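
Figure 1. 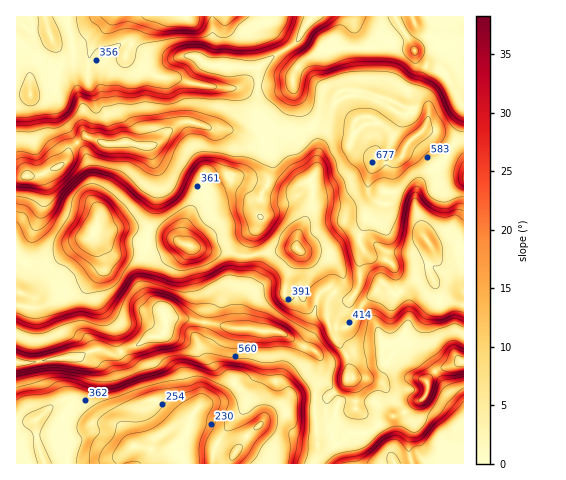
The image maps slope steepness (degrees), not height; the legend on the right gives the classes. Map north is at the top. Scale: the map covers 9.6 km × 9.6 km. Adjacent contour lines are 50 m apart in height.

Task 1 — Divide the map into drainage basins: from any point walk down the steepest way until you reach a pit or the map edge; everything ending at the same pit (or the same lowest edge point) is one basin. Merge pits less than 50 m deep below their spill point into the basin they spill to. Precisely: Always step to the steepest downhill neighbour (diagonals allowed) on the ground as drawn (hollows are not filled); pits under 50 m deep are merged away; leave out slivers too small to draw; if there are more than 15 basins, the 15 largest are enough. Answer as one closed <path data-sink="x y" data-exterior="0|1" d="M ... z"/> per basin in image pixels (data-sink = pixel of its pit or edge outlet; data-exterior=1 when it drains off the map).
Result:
<path data-sink="181 441" data-exterior="0" d="M186 318l-20 0 1 9-6 9-13 1-10 8-11 2-10 7-21-4-16 7-45 5-18 0-1 101 299 1 3-9 0-10-3-49 7-32-4-10-38-22-45-3z"/><path data-sink="94 232" data-exterior="0" d="M87 136l-17 12-4 12-5 5-23 11-22 2 1 184 18 0 45-5 16-7 21 4 10-7 11-2 10-8 13-1 6-9-4-14-17-19-5-10 1-25 6-16 1-15 9-42 0-12-8-27-23-5-19 2z"/><path data-sink="186 17" data-exterior="1" d="M313 16l-296 0-1 160 22 0 23-11 5-5 4-12 15-12 23 8 19-2 12 4 14 0 8-5 8-11 13-8 11 0 20 7 21 0 21-10 3-4 0-47 36-24z"/><path data-sink="427 241" data-exterior="0" d="M410 142l-8 15-9 9-4 36-7 2-10-5 1 4-14 34 5 15-4 6 0 25-4 10-6 7-7 0-13-11-8 2-5 8-9 33-7 7-6 2 20 10 8 9 5 1 27-9 23-2 7-5 19-3 12 11 11 14 2 4-1 8 12-11 24-6 0-186-23-4z"/><path data-sink="414 50" data-exterior="0" d="M463 16l-149 0-10 11-10 17-36 24 0 47-3 4-25 11 6 0 12-6 7 0 11 6 34 2 15-8 15-2 23 1 3-4-10-11-7-14 2-3 8-1 39 9 18 9 20 1 3 7-6 14 9 2 31 25z"/><path data-sink="298 249" data-exterior="0" d="M354 122l-39 2-15 8-39-3 7 11 5 22-5 23-7 10 0 22-15 32 1 30-8 20 0 26 2 4 1-1 0-27 4-6 14-7 9-1 28 5-2 21-11 17-3 3 14 7 6-1 7-7 9-33 5-8 8-2 13 11 7 0 6-7 4-10 0-25 4-6-5-15 14-34-5-10 0-14 6-15 0-7-10-18-10-8z"/><path data-sink="189 245" data-exterior="0" d="M193 122l-11 0-4 2-10 8-7 9-12 5 9 28 0 12-9 42-1 15-6 16-1 25 5 10 15 15 4 9 21 0 53 11 0-30 8-20-1-30 15-32-3-3-10-22-7-8-14-8 0-9 5-17-8-14-6-6z"/><path data-sink="395 463" data-exterior="1" d="M462 361l-27 10-8 11 1 8-2 6-20 16-17 5-21 15-19 2-14 10-16 1-3 18 147 1 1-101z"/>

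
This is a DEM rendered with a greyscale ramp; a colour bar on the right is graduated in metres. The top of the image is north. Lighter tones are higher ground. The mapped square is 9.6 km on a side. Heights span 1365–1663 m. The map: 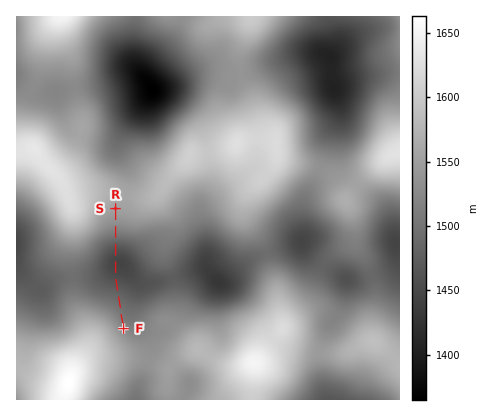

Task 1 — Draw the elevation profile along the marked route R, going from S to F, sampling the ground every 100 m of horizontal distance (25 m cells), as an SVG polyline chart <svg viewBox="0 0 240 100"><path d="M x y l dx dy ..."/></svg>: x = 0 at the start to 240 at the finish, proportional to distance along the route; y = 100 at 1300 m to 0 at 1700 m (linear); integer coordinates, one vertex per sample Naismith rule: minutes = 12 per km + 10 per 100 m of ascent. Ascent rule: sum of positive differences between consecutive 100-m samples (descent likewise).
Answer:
<svg viewBox="0 0 240 100"><path d="M0 36l8 2 8 1 8 2 8 2 8 2 8 2 8 3 8 3 8 3 8 3 8 2 8 1 7 1 8 1 8-1 8-1 8-1 8-1 8-2 8-1 8-2 8-1 8-2 8-1 8-1 8-1 8-1 8-1 8-1 8-2 1 0"/></svg>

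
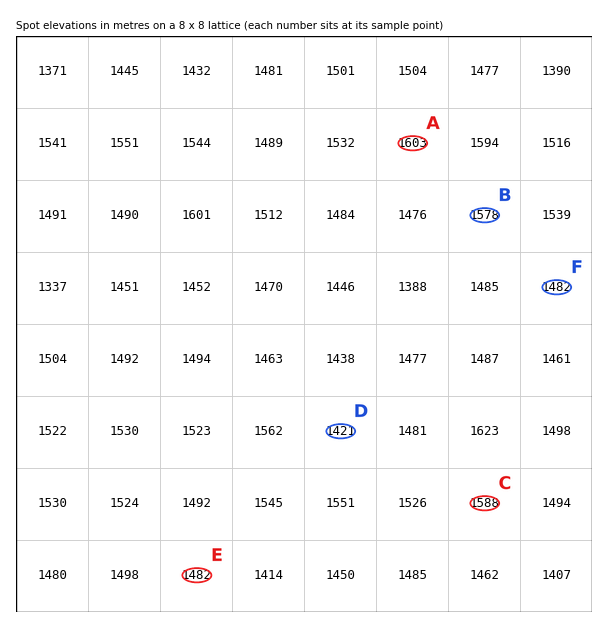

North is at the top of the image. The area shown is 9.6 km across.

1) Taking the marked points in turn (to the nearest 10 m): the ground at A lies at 1600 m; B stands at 1580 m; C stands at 1590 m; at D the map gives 1420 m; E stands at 1480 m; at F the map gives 1480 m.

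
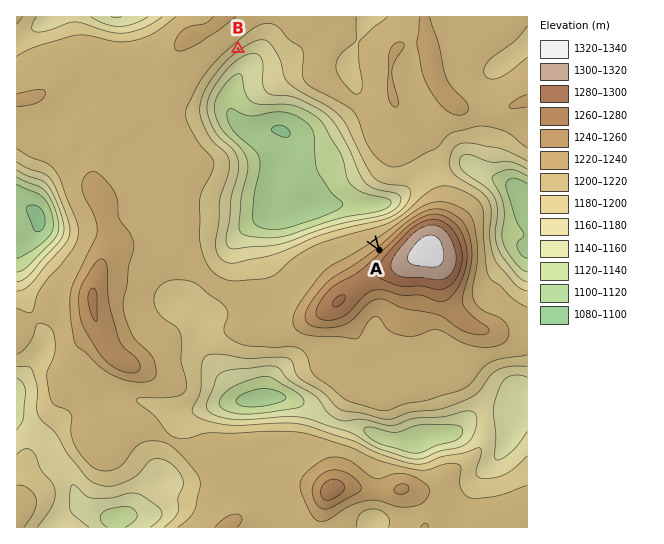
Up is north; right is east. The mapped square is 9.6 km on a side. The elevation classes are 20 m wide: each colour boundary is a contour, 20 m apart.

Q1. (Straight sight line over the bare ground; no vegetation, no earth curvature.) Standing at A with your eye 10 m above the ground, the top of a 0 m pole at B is visible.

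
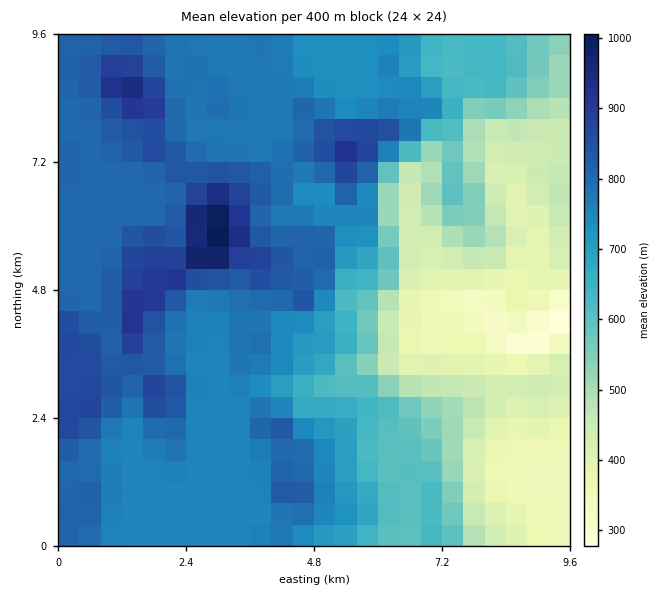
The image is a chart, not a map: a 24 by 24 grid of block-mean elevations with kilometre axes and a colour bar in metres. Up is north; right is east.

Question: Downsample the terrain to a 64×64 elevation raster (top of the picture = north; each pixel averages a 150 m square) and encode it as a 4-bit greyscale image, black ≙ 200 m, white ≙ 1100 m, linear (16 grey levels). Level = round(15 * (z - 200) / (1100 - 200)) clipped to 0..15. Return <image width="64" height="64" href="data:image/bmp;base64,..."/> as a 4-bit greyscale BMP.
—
<image width="64" height="64" href="data:image/bmp;base64,Qk12CAAAAAAAAHYAAAAoAAAAQAAAAEAAAAABAAQAAAAAAAAIAAATCwAAEwsAABAAAAAAAAAAAAAAABEREQAiIiIAMzMzAERERABVVVUAZmZmAHd3dwCIiIgAmZmZAKqqqgC7u7sAzMzMAN3d3QDu7u4A////AKqqqZmZmZmZmZmZmZqqqZiIiIh3d3d3eHdlVERDMzMyqqqpmZmZmZmZmZmZmZqqmZiIiId3d3d4d2VEREMzMzKqqqqZmZmZmZmZmZmZmaqZmZmYh3d3d3d2ZUREMzMzIqqqqpmZmZmZmZmZmZmZqqmZmZiId3d3d3ZVREMzMzMiqqqqmZmZmZmZmZmZmZqqqpmZmIh3d3d3dlRDMzMzMiKqqqqZmZmZmZmZmZmZmquqqZmYiHd3d3d2VEMzMzMiIqqqqqmZmZmZmZmZmZmau7qpmYiId3d3d3ZUQzMzMiIiqqqqqZmZmZmZmZmZmaq7uqmZiId3d3d3ZlQzMzMyIiKqqqqZmZmZmZmZmZmZqruqmZmIh3d3d3dlVDMzMyIiIqqqqpmZmZmZmZmZmZmqqqqZmIh3d3d3d2VEMzMzMyIiqqqqmZmZmqmZmZmZmZqqqpmZh3d3d3d2ZUQzMzMzMiKqqqmZmZmqqpmZmZmZqqqqmZmHd3d3d3ZlRDMzMzMzIruqqpmZmaqqmZmZmZqqqqqZmYh3d3d3ZmVUMzMzMzMzu7qqmZmZqqqZmZmZmqu6qZmZiHd3d3ZmVVRDMzMzMzO7u6qpmZqqqpmZmZmqu7qZmZmId3d3dmZVVEQzMzMzM7u7uqmZqruqmZmZmaq7qZiImIh3d3dmZlVVRDMzMzMzu7u7qpmqu7qZmZmZqqqZiIiIiHd3d2ZlVVVEQzM0QzO7u7u6qqu7upmZmZmaqZiIiIiHd3d2ZlVVVURENERERLu7u7qqu8y6mZmZmZmZiHd3d3d3d2ZlVVVVREREREREu7u7uqq7zLqZmZmZmZiId3d3d3dmVVVVVVRERERERES7u7u6qru7upmZmZqZmIiHd3d3dmVURERERERERERERLu7u7qqu7uqmZmZqpmZmYiHdmZmVEREREREQzM0REREu7u7uqu7qqqZmZmqqZmZiIh3ZmVUQzMzMzMzMzMzNES7u7uqq7uqqZmZmaqqqZmJmId2ZVQzMzMzMzMzIiIzNLu7u6q7u6qpmZmZqqqpmYmYiHdmVEMzMzMzMyIiEiIzu7u6qry7qqqZmZmqqqmZiJiIh3ZUMzMzMzMyIiEREiK7u7qrzLuqqpmZmaqqmZmIiIiHdlQzMiMzMzIiIiERIru7qqvMy6qqmZmaqqqZmZmIiHdmVDMzIjMzIiIiIhERu7qqq8zLuqqZmZqqqpmZmZiId2VUMzMyMzIiIiMiIRGqqqqrzMy7qpmZqqqqmaqqmId3ZlQzMzIiIiIiMzIiEaqqqqvMzMu6qZmqqqqqq7uph3d2VEMzMiIiIiIzMyIiqqqqq8zMzLqqqqqqqqqru6mHd3dlQzMzMyIiIjMzMyKqqqqrvMzMy6qqqqqru6q7upd3d3ZEMzMzMzMzMzMzM6qqqqu8zMzMu7u7qru7qqu6mHd4dlQzMzMzMzMzMzMzqqqqq7zLzMzMzMu7u7uqqqqod4iHVDNEREREQzMzMzSqqqqru8u7zM3dzLu7u6qqqqmIiIdUREREREREMzMzRKqqqqq7zLu8ze7cy7u7qqqqqYiIhlREREREVVRDMzNEqqqqqru8u7vN7t3Mu7uqqqqpiJiGVERERFVVVEMzM0Sqqqqqq7u7q83e3cy7qqqqqqmZmXZURERFVVVUQzMzRKqqqqqqu6qrzd3d3LqqqqqqqZmYdURERFVmVVRDMzREqqqqqqqqqqvN3d3LuqqqqqqZmqh1RERFVmZlVEMzNESqqqqqqqqqq83d3cuqqqqpmZmqqGVERFVmZmVEMzNERKqqqqqqqqqrzd3cy6qqqZmZmaqoZUREVmd2ZUQzM0RFqqqqqqqqqqq8zdy7uqqpmZmaqphlRERWZ3ZlRDM0RFWqqqqqqqqqqqvMzLu7qqqZmaq6mGVERFZ3dlVDMzREVaqqqqqqqqqqq7vLu7u6qpmaq7uodUREVmd2VEMzREREqqqqqqqqqru7u7u7uqqqmaq7u6l2VERVZ3ZUQzRERESqqqqqqqq7u7uqqqqqqqqqqrvMuodlREVnZURERERERKqqqqqqu7u7qqqqqqqqqqq7vMy6mHZVVWdlREREREREqqqqqru7u7qqqqqqqqqqq7vMzLuqmHZVZmVERERERESqqqqqu7u7qqqqqqqqqqqqu8zMu7qph2ZnZURERERERKqqqqu7u7uqqqqqqqqqqqq7vMy7u7qYdndlREREREREqqqqu7u7u6qqqqqqqqqqqqu7u7u7uph3d3VERVVERESqqqq7u7u7qqqqqqqqqqqqqqqqqqqqmYiIdVVVVVVURKqqqrvMzMuqqqqqqqqqqqqqmZmZqqmZmZdmZmZlVVVVqqqrvMzMy6qqqqqqqqqqqqmZmZmZmZqph3Znd2ZVVVWqqqvM3cy6qqqqqqqqqqqqmZmZmZmZmZiHd3d3dmZlVaqqu83czLqqqqqqqqqqqpmZmZmZmZmZiHd3d3d3ZmZVqqq8zMzLqqqqqqqqqqqpmZmZmZmZmZiHd3d3d3d2ZlWqqrvMzLuqqqqqqqqqqqmZmZmZmZqZiHd3d3d3d3ZmVaqqu7u7u6qqqqqqqqqqmZmZmZmZmZmHd3d3d3d3dmZVqqqru7u6qqqqqqqqqqqZmZmZmZmZmYh3d3d3d3d2ZlWqqqqru6qqqqqqqqqqqpmZmZmZmZmZiHd3d3d3d3ZmZaqqqqq7qqqqqqqqqqqqmZmZmZmZmZmIh3d3d3d3dmZm"/>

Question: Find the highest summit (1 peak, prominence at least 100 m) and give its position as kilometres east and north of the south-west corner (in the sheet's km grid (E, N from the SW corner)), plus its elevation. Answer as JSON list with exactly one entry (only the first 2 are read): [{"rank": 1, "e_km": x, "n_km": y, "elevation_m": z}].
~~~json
[{"rank": 1, "e_km": 2.81, "n_km": 5.51, "elevation_m": 1037}]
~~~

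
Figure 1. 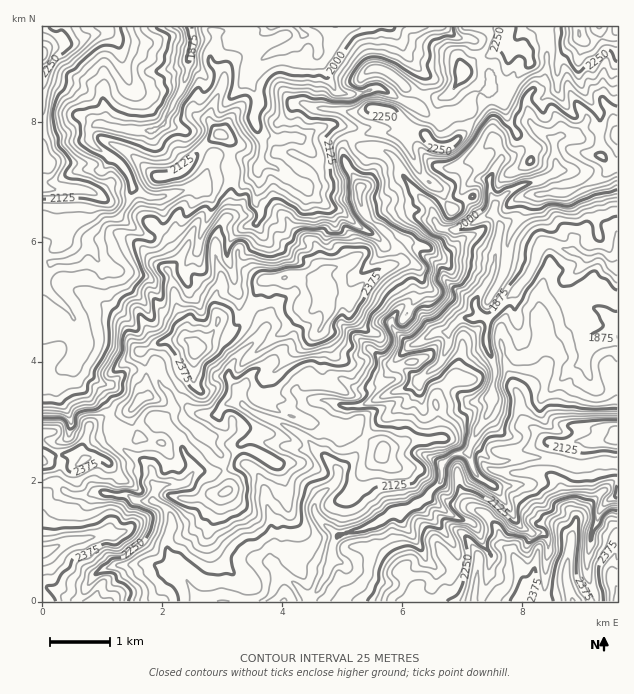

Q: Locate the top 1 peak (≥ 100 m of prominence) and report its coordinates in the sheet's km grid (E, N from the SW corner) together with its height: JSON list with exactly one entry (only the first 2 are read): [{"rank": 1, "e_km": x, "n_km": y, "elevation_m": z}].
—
[{"rank": 1, "e_km": 2.56, "n_km": 4.21, "elevation_m": 2474}]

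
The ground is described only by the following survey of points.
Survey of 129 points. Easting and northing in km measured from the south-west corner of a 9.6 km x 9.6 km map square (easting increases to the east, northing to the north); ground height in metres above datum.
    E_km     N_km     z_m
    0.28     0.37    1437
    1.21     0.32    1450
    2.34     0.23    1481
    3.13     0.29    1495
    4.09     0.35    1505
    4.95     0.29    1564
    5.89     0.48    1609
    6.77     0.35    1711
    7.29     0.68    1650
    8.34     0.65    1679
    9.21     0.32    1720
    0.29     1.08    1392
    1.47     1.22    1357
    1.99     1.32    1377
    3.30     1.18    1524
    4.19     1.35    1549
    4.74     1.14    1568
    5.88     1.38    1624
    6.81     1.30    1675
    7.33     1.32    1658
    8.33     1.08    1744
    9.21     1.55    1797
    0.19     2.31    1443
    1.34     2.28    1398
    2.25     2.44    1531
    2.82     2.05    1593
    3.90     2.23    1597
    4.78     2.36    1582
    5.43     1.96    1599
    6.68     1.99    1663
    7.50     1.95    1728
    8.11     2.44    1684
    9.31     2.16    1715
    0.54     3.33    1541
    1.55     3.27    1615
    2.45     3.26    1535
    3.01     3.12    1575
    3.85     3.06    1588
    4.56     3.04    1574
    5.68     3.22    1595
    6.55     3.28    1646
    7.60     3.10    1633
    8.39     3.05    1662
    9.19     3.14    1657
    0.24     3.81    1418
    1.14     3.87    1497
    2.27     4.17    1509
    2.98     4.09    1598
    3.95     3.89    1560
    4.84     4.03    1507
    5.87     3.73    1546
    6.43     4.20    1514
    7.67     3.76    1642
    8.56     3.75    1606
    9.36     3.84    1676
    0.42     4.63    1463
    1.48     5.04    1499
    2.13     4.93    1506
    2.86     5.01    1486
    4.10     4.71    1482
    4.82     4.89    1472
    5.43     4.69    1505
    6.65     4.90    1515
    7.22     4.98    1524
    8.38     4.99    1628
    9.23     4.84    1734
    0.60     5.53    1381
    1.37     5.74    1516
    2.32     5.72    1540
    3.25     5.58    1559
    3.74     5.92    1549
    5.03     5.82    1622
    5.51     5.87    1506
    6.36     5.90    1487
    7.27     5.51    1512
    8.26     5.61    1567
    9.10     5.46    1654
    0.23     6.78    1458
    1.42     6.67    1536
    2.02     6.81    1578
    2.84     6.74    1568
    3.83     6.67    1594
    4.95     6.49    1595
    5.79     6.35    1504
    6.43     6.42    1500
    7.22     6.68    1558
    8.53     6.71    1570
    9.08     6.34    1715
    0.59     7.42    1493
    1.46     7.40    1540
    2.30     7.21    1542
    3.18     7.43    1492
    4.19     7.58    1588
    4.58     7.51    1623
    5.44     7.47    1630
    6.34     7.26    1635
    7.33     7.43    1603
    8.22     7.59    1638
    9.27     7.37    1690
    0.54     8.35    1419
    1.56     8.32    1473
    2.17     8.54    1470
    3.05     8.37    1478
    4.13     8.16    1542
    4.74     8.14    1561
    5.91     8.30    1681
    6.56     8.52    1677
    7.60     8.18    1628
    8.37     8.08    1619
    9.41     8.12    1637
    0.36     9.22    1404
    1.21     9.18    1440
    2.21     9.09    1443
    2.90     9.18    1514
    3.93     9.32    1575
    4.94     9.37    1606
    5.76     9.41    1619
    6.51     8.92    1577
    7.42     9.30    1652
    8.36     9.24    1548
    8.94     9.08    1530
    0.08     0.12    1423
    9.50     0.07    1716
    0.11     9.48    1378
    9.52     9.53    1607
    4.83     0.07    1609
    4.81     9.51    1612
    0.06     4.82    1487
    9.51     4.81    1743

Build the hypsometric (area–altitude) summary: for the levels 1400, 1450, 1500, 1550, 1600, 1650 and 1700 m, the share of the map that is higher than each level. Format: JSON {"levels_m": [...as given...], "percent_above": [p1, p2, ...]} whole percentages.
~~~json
{"levels_m": [1400, 1450, 1500, 1550, 1600, 1650, 1700], "percent_above": [97, 89, 75, 53, 32, 18, 7]}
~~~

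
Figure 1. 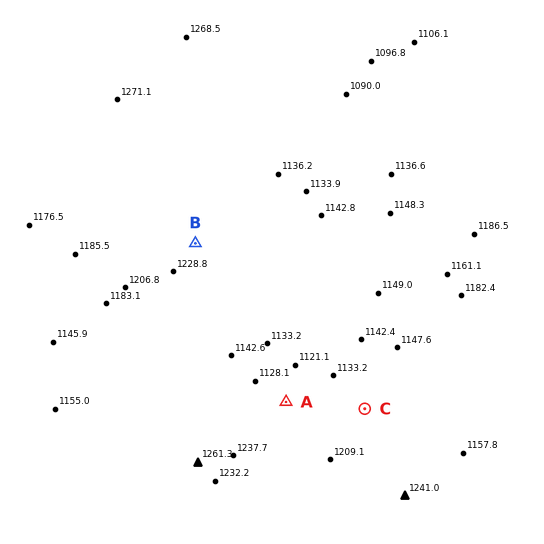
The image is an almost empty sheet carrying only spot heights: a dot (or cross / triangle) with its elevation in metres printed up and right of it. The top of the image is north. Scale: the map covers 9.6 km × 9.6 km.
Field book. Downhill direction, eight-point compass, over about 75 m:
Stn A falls N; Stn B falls E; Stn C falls N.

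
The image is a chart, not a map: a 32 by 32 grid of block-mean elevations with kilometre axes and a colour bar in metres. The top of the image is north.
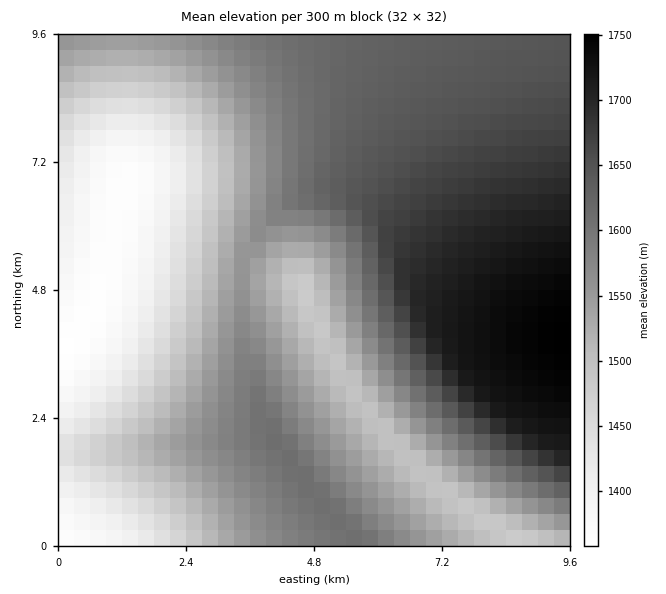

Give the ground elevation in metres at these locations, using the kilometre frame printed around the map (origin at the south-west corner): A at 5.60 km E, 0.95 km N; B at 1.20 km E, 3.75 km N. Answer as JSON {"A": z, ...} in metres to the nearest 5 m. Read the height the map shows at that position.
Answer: {"A": 1575, "B": 1395}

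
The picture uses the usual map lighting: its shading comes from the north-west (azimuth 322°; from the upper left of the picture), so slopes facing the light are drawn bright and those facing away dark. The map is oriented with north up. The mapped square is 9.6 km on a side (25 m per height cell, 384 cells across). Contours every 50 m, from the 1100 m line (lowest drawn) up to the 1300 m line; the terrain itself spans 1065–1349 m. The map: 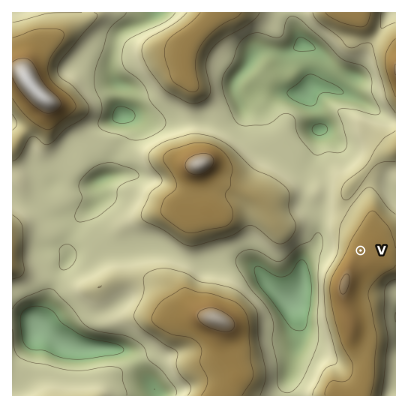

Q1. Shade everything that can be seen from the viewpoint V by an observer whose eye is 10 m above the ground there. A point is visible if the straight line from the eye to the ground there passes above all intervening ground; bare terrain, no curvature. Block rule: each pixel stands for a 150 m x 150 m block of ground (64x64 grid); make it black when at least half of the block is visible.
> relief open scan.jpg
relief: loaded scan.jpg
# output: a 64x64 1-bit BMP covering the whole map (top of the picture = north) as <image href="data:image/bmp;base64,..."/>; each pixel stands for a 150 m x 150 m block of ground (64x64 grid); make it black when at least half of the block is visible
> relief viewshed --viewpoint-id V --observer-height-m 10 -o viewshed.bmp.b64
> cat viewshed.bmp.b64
<image width="64" height="64" href="data:image/bmp;base64,Qk0+AgAAAAAAAD4AAAAoAAAAQAAAAEAAAAABAAEAAAAAAAACAAATCwAAEwsAAAIAAAAAAAAA////AAAAAAAAAAAAAAAAIAAAAAAAAAAgAAAAAAAAADAAAAAAAAAAEAAAAAAAAAAQAAAAAAAAABAAAAAAGAAAEAAAAAAMAAAQAAAAAAIAABAAAAAABgAAAAAAAAAHAAAAAAAAAA8AAEAAAAAAHwAAwAAAAAB/AADAAAAAAP+AAAAAAAAD/wAAAAAAAAf/AAAAAAAAB/8AAADAAAAP/wAAAPAAwD//AACA/ADgf/8AAcD/AP///wAA4P8P////AAD4/w////8cAPz/D/wH/w4Afv+OAAf+DwB8/gAAB/wPgHzgAAAH/B+APMAAAAf+H8A4AAAAD/4/4BgAAAAf/j/wAAAAAB////4AAAAAD////wAAAAAH////gAAAAAf////AAAAAB/8//MAAAAAH/x/8YAAAAAP/H/wgAAAAAf8/+BAAAAAA///4GAAAAAB//+AfAAAAAB//wD8AAAAAD/+AfAAAAAAf/4D8BAAAAD4fgfAGAAAAfAfD4AQAAAH8A/+ABAAAB/gAHgEEAAAP+AAIAwAAAD/4AAAHAAAAf/sAAAcAAAA/+8PADwAAAB/5/+APAAAAB/j/8A8AAAAP/H/8HwAAAA/+P//+AAAAD/4cH/wAAAAH/zwf/AAGAAf//j/4AfwAA/////gB/AAD////+AB8AAH////4ABgAAH////gAAAAAP///+A=="/>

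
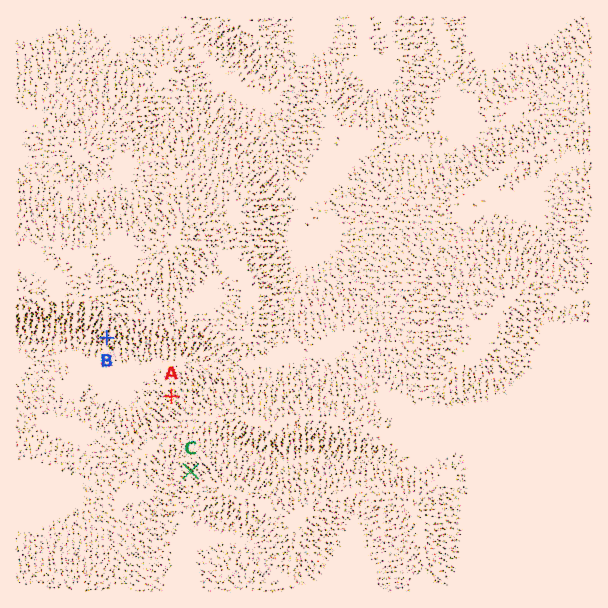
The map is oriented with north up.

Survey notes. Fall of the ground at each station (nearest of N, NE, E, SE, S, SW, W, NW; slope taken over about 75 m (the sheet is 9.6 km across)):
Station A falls NW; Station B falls S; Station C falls NW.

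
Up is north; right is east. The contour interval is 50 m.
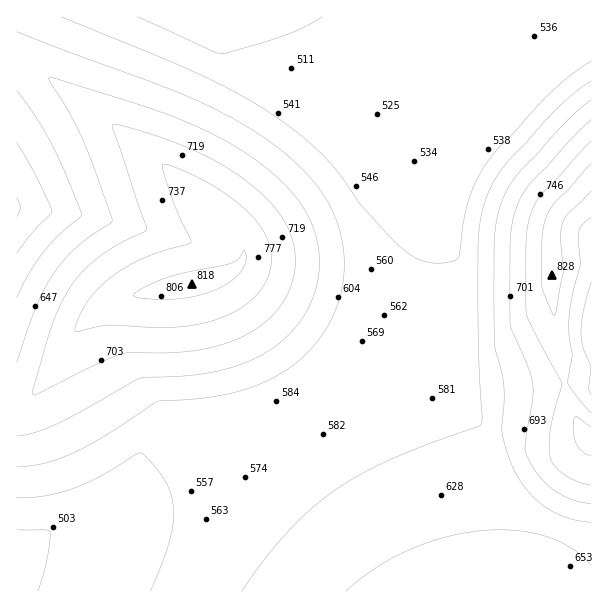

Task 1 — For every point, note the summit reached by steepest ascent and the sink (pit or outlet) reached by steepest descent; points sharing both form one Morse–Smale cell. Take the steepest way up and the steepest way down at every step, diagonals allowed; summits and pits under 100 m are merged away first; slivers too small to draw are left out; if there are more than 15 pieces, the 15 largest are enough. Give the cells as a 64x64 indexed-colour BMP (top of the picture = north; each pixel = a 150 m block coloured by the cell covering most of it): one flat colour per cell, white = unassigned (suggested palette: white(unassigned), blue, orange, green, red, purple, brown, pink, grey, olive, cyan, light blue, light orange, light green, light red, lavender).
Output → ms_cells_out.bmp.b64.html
<image width="64" height="64" href="data:image/bmp;base64,Qk12CAAAAAAAAHYAAAAoAAAAQAAAAEAAAAABAAQAAAAAAAAIAAATCwAAEwsAABAAAAAAAAAA////ALR3HwAOf/8ALKAsACgn1gC9Z5QAS1aMAMJ34wB/f38AIr28AM++FwDox64AeLv/AIrfmACWmP8A1bDFABERERERERERERERERERERERERERERERERERERERERERERERERERERERERERERERERERERERERERERERERERERERERERERERERERERERERERERERERERERERERERERERERERERERERERERERERERERERERERERERERERERERERERERERERERERERERERERERERERERERERERERERERERERERERERERERERERERERERERERERERERERERERERERERESIiERERERERERERERERERERERERERERERERERERERERIiIiEREREREREREREREREREREREREREREREREREREREiIiIhERERERERERERERERERERERERERERERERERERESIiIiIiIhERERERERERERERERERERERERERERERERERIiIiIiIiIiEREREREREREREREREREREREREREREREREiIiIiIiIiIiIRERERERERERERERERERERERERERERESIiIiIiIiIiIiIhERERERERERERERERERERERERERERIiIiIiIiIiIiIiIhEREREREREREREREREREREREREREiIiIiIiIiIiIiIiIhERERERERERERERERERERERERESIiIiIiIiIiIiIiIiIhERERERERERERERERERERERERIiIiIiIiIiIiIiIiIiIREREREREREREREREREREREREiIiIiIiIiIiIiIiIiIiIRERERERERERERERERERERESIiIiIiIiIiIiIiIiIiIiERERERERERERERERERERERIiIiIiIiIiIiIiIiIiIiIiEREREREREREREREREREREiIiIiIiIiIiIiIiIiIiIiIhERERERERERERERERERETMiIiIiIiIiIiIiIiIiIiIiIRERERERERERERERERERMyIiIiIiIiIiIiIiIiIiIiIiEREREREREREREREREREzMiIiIiIiIiIiIiIiIiIiIiIhERERERERERERERERETMzIiIiIiIiIiIiIiIiIiIiIiIRERERERERERERERERMzMiIiIiIiIiIiIiIiIiIiIiIiEREREREREREREREREzMzIiIiIiIiIiIiIiIiIiIiIiIhERERERERERERERETMzMyIiIiIiIiIiIiIiIiIiIiIiIRERERERERERERERMzMzIiIiIiIiIiIiIiIiIiIiIiIhEREREREREREREREzMzMyIiIiIiIiIiIiIiIiIiIiIiIRERERERERERERETMzMzMiIiIiIiIiIiIiIiIiIiIiIiERERERERERERERMzMzMzIiIiIiIiIiIiIiIiIiIiIiIREREREREREREREzMzMzMzMiIiIiIiIiIiIiIiIiIiIiERERERERERERETMzMzMzMzMzIiIiIiIiIiIiIiIiIiIRERERERERERERMzMzMzMzMzMzMzIiIiIiIiIiIiIiIiEREREREREREREzMzMzMzMzMzMzMzMiIiIiIiIiIiIiIRERERERERERETMzMzMzMzMzMzMzMzIiIiIiIiIiIiIhERERERERERERMzMzMzMzMzMzMzMzMiIiIiIiIiIiIiIREREREREREREzMzMzMzMzMzMzMzMyIiIiIiIiIiIiIhERERERERERETMzMzMzMzMzMzMzMzIiIiIiIiIiIiIiERERERERERERMzMzMzMzMzMzMzMzIiIiIiIiIiIiIiIREREREREREREzMzMzMzMzMzMzMzIiIiIiIiIiIiIiIhERERERERERETMzMzMzMzMzMzMzIiIiIiIiIiIiIiIiERERERERERERMzMzMzMzMzMzMzIiIiIiIiIiIiIiIiIREREREREREREzMzMzMzMzMzMzIiIiIiIiIiIiIiIiIhERERERERERETMzMzMzMzMzMzIiIiIiIiIiIiIiIiIiERERERERERERMzMzMzMzMzMyIiIiIiIiIiIiIiIiIiIREREREREREREzMzMzMzMzMyIiIiIiIiIiIiIiIiIiIhERERERERERETMzMzMzMzMyIiIiIiIiIiIiIiIiIiIiERERERERERERMzMzMzMzMyIiIiIiIiIiIiIiIiIiIiEREREREREREREzMzMzMzMiIiIiIiIiIiIiIiIiIiIiIRERERERERERETMzMzMzMiIiIiIiIiIiIiIiIiIiIiIhERERERERERERMzMzMzMiIiIiIiIiIiIiIiIiIiIiIhEREREREREREREzMzMzMiIiIiIiIiIiIiIiIiIiIiIiERERERERERERETMzMzIiIiIiIiIiIiIiIiIiIiIiIiERERERERERERERMzMzIiIiIiIiIiIiIiIiIiIiIiIiIREREREREREREREzMyIiIiIiIiIiIiIiIiIiIiIiIiIRERERERERERERETMyIiIiIiIiIiIiIiIiIiIiIiIiIhERERERERERERERMyIiIiIiIiIiIiIiIiIiIiIiIiIhEREREREREREREREiIiIiIiIiIiIiIiIiIiIiIiIiIiERERERERERERERESIiIiIiIiIiIiIiIiIiIiIiIiIiERERERERERERERERIiIiIiIiIiIiIiIiIiIiIiIiIiEREREREREREREREREiIiIiIiIiIiIiIiIiIiIiIiIiIRERERERERERERERESIiIiIiIiIiIiIiIiIiIiIiIiIRERERERERERERERER"/>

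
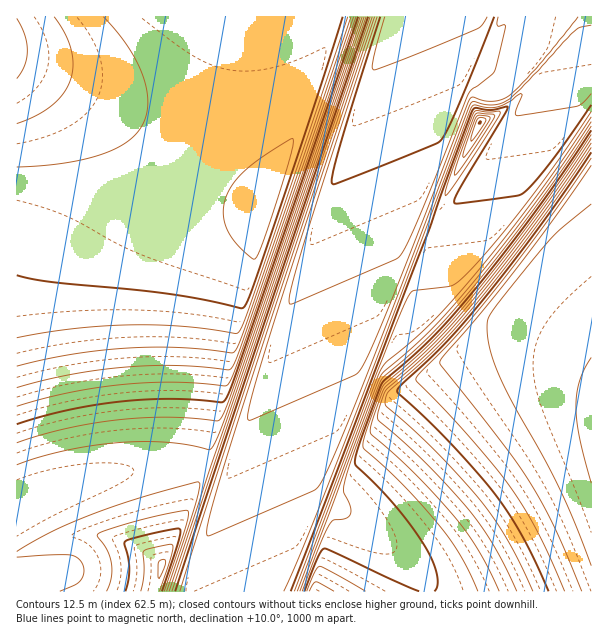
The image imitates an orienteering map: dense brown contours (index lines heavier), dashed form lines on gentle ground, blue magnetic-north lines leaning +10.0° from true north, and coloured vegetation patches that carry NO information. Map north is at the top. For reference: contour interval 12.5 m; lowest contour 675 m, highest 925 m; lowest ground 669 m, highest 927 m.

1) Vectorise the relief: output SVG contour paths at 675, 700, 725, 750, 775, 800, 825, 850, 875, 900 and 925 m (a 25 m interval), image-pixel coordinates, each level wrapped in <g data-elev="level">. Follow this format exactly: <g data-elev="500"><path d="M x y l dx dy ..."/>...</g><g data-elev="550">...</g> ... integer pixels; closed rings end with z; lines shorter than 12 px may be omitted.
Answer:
<g data-elev="675"><path d="M487 17l-5 8-5 4-67 28-36 13-2-4 2-9 11-40"/></g><g data-elev="700"><path d="M498 17l0 9 6-2 2 2-11 45-4 5-20 14-3 4-48 120-19 41-8 5-103 44-1-5 2-11 14-48 72-223"/></g><g data-elev="725"><path d="M591 25l-12 3-7 5-33 37-30 29-14 6-10-1-11-3-4 3-113 295-25 62-14 26-7 5-104 44 0-9 5-19 27-89 133-402"/></g><g data-elev="750"><path d="M175 591l193-574"/><path d="M591 105l-40 57-27 31-8 3-60 8-2-3 4-9 47-78 3-7-16 3-16-2-3 2-44 121-138 360"/></g><g data-elev="775"><path d="M169 591l195-574"/><path d="M454 174l1 1 1-1 3-3 17-25 18-27 1-3-1-2-15-1-4 1-16 43z"/><path d="M591 117l-54 78-60 77-45 50-49 44-7 14-79 211"/></g><g data-elev="800"><path d="M164 591l22-66 2-10 0-4-47 9-33 9-10 5 0 3 9 14 4 12 0 15-4 13"/><path d="M17 443l46-14 51-9 45-3 29 1 28 3 5-2 12-30 127-372"/><path d="M471 141l13-16 2-6-6-2-3 2-6 17z"/><path d="M591 126l-55 81-63 81-42 47-50 45-36 99-1 13 6 14 1 7-2 3-4 3-12 1-4 6-9 19-18 46"/></g><g data-elev="825"><path d="M159 591l12-36 2-9-2-2-27 7 0 24-3 16"/><path d="M366 591l-46-25-5 5-8 20"/><path d="M17 406l51-13 52-8 47-3 28 1 30 3 3-2 11-25 117-342"/><path d="M591 134l-55 81-63 81-42 46-47 42-10 26-11 31 1 8 42 39 40 46 18 27 14 30"/></g><g data-elev="850"><path d="M17 366l52-11 56-7 51-1 55 6 3-1 5-8 7-20 105-307"/><path d="M591 143l-55 79-63 81-39 44-48 43-8 24 0 6 48 43 47 52 23 34 21 42"/></g><g data-elev="875"><path d="M17 275l36 7 117 12 73 14 6-11 11-29 83-251"/><path d="M591 152l-52 75-55 72-37 42-45 43-5 6 1 3 28 26 27 27 43 49 27 42 26 54"/></g><g data-elev="900"><path d="M591 165l-67 93-41 53-39 45-4 7 67 87 23 33 26 47 26 61"/><path d="M17 124l19-8 16-11 11-12 8-13 2-15-2-15-6-17-11-16"/></g><g data-elev="925"><path d="M591 357l-7 12-5 12-3 26 3 30 12 46"/></g>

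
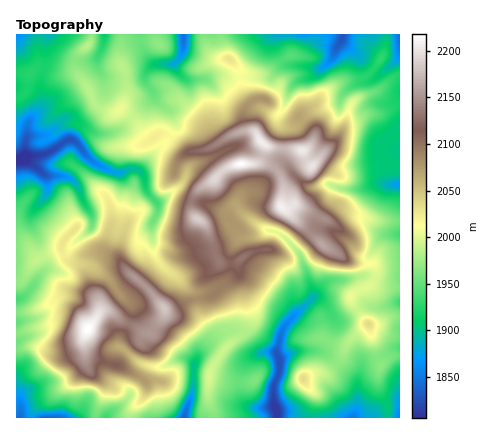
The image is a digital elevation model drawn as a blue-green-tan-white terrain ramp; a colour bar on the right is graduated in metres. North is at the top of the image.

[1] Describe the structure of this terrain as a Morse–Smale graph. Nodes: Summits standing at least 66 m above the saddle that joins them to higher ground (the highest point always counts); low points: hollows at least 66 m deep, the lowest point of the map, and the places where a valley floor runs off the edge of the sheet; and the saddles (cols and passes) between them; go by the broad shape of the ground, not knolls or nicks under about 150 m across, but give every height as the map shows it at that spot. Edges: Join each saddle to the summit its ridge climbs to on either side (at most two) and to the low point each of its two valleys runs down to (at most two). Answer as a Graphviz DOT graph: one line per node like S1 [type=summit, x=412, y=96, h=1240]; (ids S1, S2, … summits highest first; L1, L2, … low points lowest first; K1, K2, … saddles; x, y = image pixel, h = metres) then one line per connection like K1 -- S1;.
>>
graph terrain {
  S1 [type=summit, x=88, y=328, h=2218];
  S2 [type=summit, x=240, y=164, h=2217];
  L1 [type=low, x=22, y=158, h=1806];
  L2 [type=low, x=276, y=410, h=1811];
  L3 [type=low, x=342, y=38, h=1827];
  L4 [type=low, x=184, y=418, h=1835];
  L5 [type=low, x=46, y=418, h=1838];
  L6 [type=low, x=184, y=36, h=1843];
  K1 [type=saddle, x=276, y=168, h=2163];
  K2 [type=saddle, x=196, y=298, h=2083];
  K3 [type=saddle, x=170, y=138, h=2015];
  K4 [type=saddle, x=240, y=78, h=2008];
  K5 [type=saddle, x=376, y=278, h=1997];
  K6 [type=saddle, x=16, y=282, h=1967];
  K1 -- S2;
  K1 -- L1;
  K1 -- L3;
  K2 -- S1;
  K2 -- S2;
  K2 -- L1;
  K2 -- L4;
  K3 -- S1;
  K3 -- S2;
  K3 -- L1;
  K3 -- L6;
  K4 -- S1;
  K4 -- S2;
  K4 -- L3;
  K4 -- L6;
  K5 -- S1;
  K5 -- S2;
  K5 -- L2;
  K5 -- L3;
  K6 -- S1;
  K6 -- L1;
  K6 -- L5;
}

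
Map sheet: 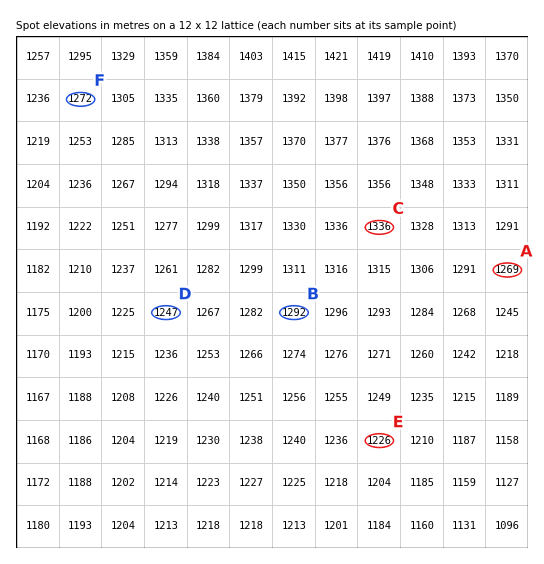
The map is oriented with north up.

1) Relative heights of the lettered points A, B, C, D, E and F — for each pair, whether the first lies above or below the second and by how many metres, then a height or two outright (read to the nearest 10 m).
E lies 110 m below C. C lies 90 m above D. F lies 70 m below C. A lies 70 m below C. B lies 60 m above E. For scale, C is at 1340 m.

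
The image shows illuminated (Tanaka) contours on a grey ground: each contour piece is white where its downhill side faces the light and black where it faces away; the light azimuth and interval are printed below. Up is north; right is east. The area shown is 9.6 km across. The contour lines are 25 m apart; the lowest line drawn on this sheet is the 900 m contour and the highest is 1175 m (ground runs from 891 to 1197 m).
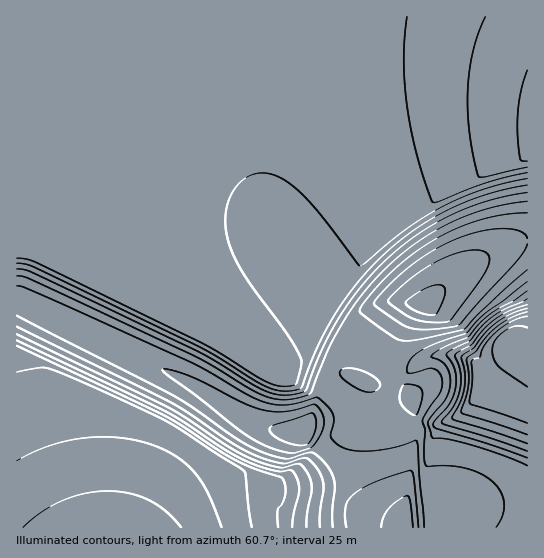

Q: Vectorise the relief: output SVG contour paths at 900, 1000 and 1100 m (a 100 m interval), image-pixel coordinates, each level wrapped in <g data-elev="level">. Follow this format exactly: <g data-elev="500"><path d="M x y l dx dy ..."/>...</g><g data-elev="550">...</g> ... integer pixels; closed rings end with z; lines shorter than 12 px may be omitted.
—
<g data-elev="900"><path d="M425 314l-14-5-5-4 0-3 9-8 12-7 10-2 6 1 2 4 0 5-8 18-4 2z"/></g><g data-elev="1000"><path d="M320 527l0-13 3-31-4-12-10-12-6-1-20 6-14-4-17-6-22-12-59-39-154-76"/><path d="M364 391l7 1 6-2 3-4-1-4-7-7-12-5-11-2-8 2-1 4 4 5 10 8z"/><path d="M527 282l-43 32-18 19-30 10-18 10-8 7-3 9 0 3 3 1 19-5 5 1 5 4 3 6 0 7-2 7-17 26 2 11-1 24 2 12 23 0 16 2 16 6 12 8 7 9 4 12-1 12-7 12"/><path d="M17 276l14 3 162 76 68 39 16 5 14 0 15-3 5-3 18-45 19-34 25-32 27-27 30-21 31-16 32-11 34-6"/></g><g data-elev="1100"><path d="M252 527l-7-53-4-5-75-48-96-44-27-10-26 5"/><path d="M527 308l-16 6-14 8-12 11-11 15-12 8-1 2 4 16-1 13-3 14-9 17 3 2 72 24"/><path d="M407 17l-3 42 3 47 10 49 15 47 6 0 51-20 38-9"/></g>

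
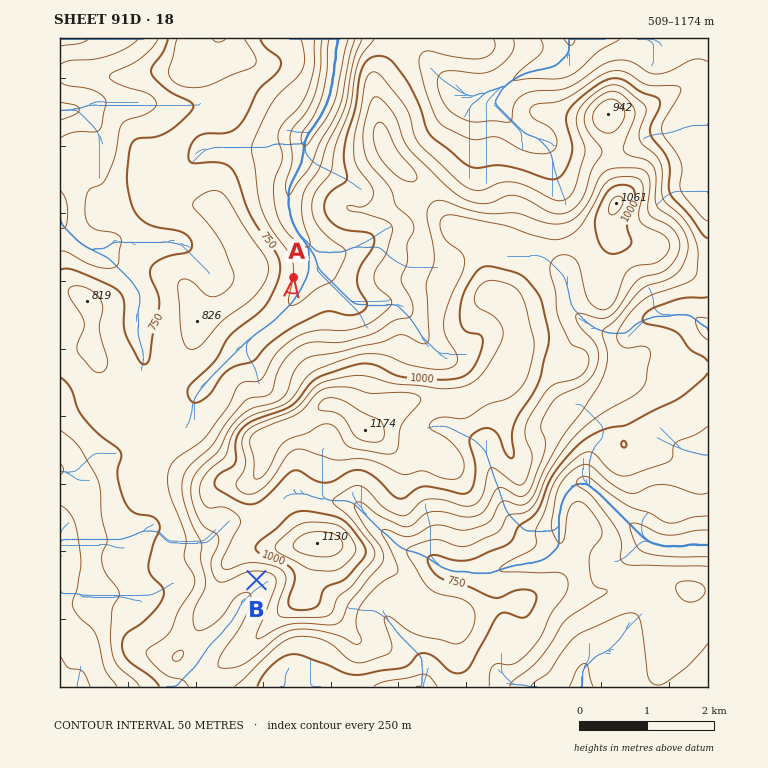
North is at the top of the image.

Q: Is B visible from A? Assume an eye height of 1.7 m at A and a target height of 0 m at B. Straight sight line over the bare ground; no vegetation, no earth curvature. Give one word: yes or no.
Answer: no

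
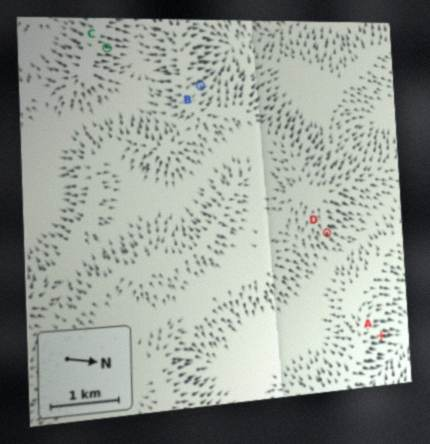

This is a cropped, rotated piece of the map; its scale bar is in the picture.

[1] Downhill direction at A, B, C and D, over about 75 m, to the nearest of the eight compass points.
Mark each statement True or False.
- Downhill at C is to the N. True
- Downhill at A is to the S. False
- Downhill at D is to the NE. True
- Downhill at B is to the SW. False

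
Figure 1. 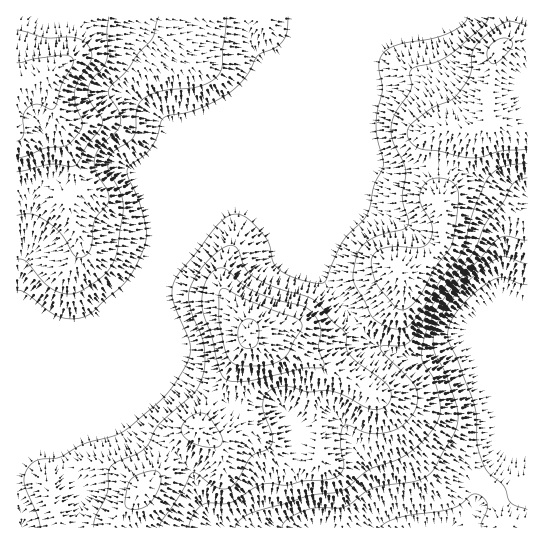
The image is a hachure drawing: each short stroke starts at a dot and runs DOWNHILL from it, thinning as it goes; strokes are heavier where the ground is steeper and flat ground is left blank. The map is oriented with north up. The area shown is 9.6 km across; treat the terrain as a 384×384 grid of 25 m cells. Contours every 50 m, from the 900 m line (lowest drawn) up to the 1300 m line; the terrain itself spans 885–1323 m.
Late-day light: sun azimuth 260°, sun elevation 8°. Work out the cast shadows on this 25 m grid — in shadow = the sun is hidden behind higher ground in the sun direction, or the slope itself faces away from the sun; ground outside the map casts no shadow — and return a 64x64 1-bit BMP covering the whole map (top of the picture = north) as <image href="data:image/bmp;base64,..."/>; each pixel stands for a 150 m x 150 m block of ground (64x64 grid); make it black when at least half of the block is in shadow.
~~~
<image width="64" height="64" href="data:image/bmp;base64,Qk0+AgAAAAAAAD4AAAAoAAAAQAAAAEAAAAABAAEAAAAAAAACAAATCwAAEwsAAAIAAAAAAAAA////AAAAAAAAAAAAAAAAAAAAAAAAAAAAAAAAAAAAAAAAAAAAAAAAAAAAAAAAAAAAAAAAAAAAAAAAAAAAAAAAAAAAAAAAAAAAAAAAAAAAAAAAAAAAAAAAAAAAAAAAAAAAAAAAAAAAAAAAAAAAAAAAAAAAAAAAAAGAAAAAAAAAA8AAAAAAAAAPwAAAAAAAAA/AAAAAAAAAD8AAAAAAAAAfwAAAAAAAAB/AAAAAAAAAH4AAAAAAAAA/AAAAAAAAAD8AAAAAAAAAPwAAAAAABgB/gAAAAAAHgH/AAAAAAA/AP+AAAAAAD8A/8AAAAAAPAD/4AAAADgAAH/gAAAAfAAAf/AAAAD8AAA/8AAAAHAAAB/wAAAAAAAAD/AAAAAAAAAH8AAAAAAAAAfwAAAAAAAAB+AAAAAAAAAH4AAAAAAAAAfAABgAAAAAB8AAPAAAAAADAAB8AAAAAAAAAHwAAAAAAAAA/AAAAAAAAAH4AAAAAAAAA/gAAAAAAAAD8AAAAAAAAAPgAAAAAAAAAcAAAAAAAAAAAAAAAAAAAAA+AAAAAAAAAf4AAAAAAAAP7AAAAAAAAA/gAAAAAAAAD+AAAAAAAAAP4AAAAAAAAAfAAAAAAAAAB8AAAAAAAAAD4AAAAAAAAAHwAAAAAAAAAOAAAAAAAAAAAAAAAAAAAAAAAAAAAAAAAAAAAAAAAAA=="/>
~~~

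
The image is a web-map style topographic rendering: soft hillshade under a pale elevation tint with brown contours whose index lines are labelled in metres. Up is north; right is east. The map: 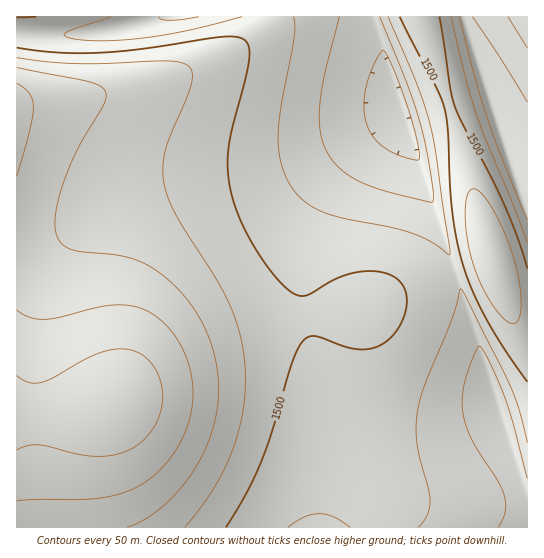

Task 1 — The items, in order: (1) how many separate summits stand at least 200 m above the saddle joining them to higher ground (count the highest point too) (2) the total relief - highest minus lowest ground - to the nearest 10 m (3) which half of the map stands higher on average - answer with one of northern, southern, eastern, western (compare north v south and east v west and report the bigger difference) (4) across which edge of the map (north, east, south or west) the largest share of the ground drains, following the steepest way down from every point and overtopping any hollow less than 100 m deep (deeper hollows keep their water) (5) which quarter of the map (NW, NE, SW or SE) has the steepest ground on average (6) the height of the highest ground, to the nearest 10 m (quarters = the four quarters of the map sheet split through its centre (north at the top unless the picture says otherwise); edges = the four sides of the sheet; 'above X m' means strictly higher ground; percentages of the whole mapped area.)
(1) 1 summit rises at least 200 m above its surroundings.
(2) The total relief is about 400 m.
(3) Taken as a whole, the western half is higher than the eastern.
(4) Drainage is mainly to the north: more ground falls towards that edge than towards any other.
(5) The north-east quarter is the steepest part of the map.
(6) About 1730 m is the highest elevation on the sheet.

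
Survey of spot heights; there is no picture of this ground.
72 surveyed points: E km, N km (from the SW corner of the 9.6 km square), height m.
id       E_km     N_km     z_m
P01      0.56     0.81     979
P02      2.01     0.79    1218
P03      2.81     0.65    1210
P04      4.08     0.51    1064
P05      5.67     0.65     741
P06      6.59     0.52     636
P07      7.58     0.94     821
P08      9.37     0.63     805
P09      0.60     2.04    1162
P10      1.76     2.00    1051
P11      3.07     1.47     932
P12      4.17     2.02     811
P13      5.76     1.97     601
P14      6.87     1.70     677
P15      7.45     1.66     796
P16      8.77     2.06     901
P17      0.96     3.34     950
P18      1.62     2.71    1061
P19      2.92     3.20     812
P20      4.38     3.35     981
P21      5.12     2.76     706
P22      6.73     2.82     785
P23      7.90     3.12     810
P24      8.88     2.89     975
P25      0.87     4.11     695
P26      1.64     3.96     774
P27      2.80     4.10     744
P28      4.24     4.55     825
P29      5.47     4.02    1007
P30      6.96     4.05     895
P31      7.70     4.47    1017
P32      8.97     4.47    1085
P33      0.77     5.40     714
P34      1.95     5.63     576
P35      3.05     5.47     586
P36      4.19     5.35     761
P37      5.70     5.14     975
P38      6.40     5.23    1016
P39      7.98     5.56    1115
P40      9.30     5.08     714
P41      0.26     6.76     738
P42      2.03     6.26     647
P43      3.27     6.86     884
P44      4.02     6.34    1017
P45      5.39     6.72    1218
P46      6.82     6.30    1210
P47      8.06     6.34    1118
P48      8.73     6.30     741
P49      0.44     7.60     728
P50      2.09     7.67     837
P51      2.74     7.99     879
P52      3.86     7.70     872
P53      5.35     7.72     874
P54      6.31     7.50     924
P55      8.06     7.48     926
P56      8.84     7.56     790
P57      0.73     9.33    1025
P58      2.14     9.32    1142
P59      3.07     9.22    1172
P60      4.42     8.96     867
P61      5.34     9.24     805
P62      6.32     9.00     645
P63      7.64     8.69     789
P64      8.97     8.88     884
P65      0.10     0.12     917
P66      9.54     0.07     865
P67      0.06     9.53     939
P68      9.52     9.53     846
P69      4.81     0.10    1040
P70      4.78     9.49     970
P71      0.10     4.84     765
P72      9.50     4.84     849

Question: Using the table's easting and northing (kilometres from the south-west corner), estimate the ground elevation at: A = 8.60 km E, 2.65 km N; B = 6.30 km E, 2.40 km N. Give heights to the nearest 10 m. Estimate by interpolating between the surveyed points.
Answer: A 950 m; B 670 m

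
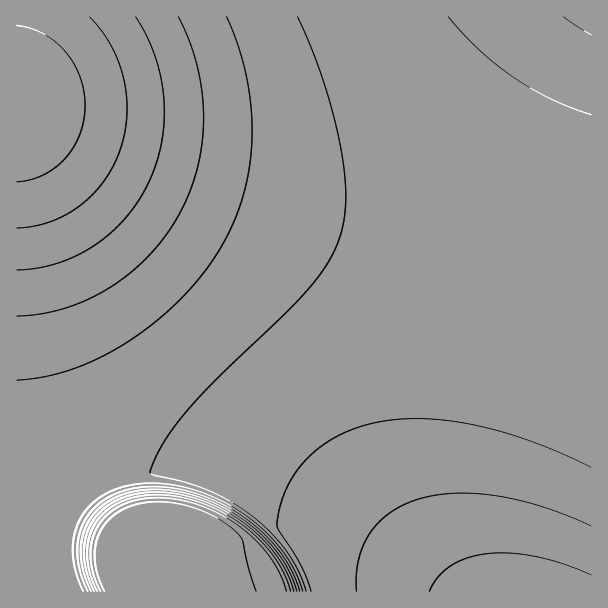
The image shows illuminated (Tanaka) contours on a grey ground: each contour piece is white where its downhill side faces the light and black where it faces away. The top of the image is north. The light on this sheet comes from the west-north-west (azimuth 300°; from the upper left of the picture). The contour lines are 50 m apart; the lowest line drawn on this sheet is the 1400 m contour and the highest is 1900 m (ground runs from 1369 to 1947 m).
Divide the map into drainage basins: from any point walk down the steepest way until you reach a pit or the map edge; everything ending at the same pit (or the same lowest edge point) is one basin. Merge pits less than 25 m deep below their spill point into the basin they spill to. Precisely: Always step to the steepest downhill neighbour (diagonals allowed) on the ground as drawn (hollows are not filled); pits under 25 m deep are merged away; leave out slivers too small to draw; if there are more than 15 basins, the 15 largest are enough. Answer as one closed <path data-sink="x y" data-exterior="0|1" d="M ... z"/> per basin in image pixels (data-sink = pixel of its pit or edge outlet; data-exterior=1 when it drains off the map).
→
<path data-sink="527 591" data-exterior="1" d="M17 106l0 486 575-1-1-287-109-36-173-45-97-30-123-48-50-24z"/><path data-sink="591 17" data-exterior="1" d="M591 16l-574 0-1 89 23 16 50 24 123 48 97 30 173 45 109 36z"/>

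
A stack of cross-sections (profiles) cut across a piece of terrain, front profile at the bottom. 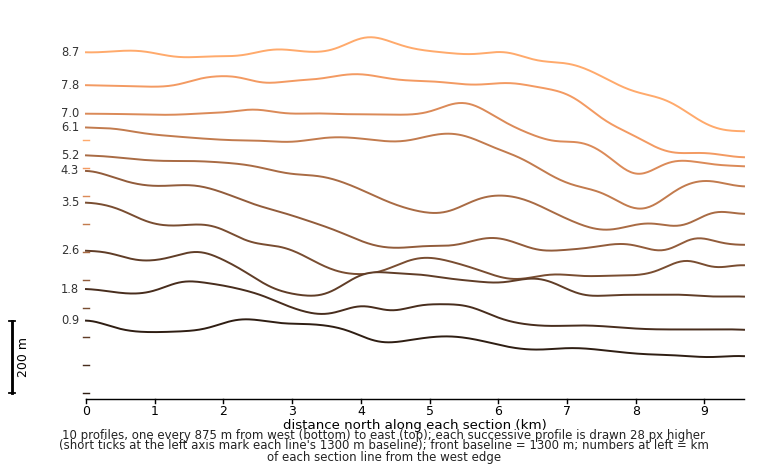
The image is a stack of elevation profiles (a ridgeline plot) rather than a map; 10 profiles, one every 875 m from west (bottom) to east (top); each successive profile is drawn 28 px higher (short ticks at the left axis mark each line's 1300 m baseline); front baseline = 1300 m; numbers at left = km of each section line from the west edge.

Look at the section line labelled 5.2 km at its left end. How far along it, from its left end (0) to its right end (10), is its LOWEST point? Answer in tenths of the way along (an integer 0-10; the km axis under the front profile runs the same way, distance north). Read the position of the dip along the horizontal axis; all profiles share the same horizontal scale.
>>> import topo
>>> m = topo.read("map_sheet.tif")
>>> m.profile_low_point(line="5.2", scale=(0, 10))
8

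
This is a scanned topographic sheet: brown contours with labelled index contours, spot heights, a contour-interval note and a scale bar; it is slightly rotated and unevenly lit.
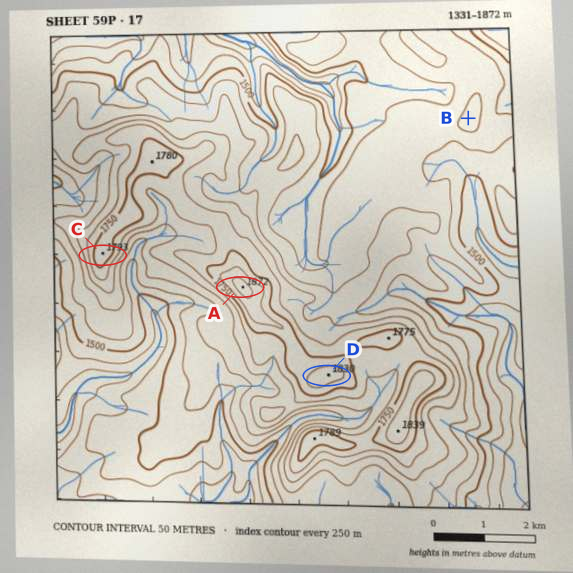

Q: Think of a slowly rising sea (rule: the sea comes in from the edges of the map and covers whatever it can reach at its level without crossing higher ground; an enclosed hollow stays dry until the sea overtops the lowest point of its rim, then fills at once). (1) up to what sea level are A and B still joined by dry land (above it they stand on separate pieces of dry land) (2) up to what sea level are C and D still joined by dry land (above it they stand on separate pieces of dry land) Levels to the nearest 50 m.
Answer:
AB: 1550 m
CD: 1700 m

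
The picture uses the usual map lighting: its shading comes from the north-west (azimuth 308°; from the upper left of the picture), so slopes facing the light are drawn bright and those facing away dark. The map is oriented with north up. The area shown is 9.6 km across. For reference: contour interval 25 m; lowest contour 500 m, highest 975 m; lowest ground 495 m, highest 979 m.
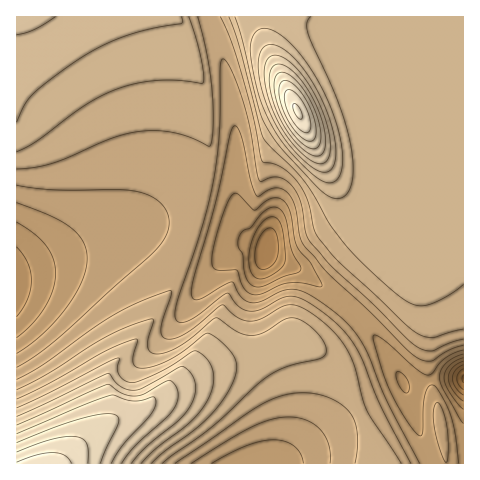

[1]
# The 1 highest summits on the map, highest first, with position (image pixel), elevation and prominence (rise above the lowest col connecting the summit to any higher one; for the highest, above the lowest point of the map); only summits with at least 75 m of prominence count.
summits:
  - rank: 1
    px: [298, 111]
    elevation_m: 979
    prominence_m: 484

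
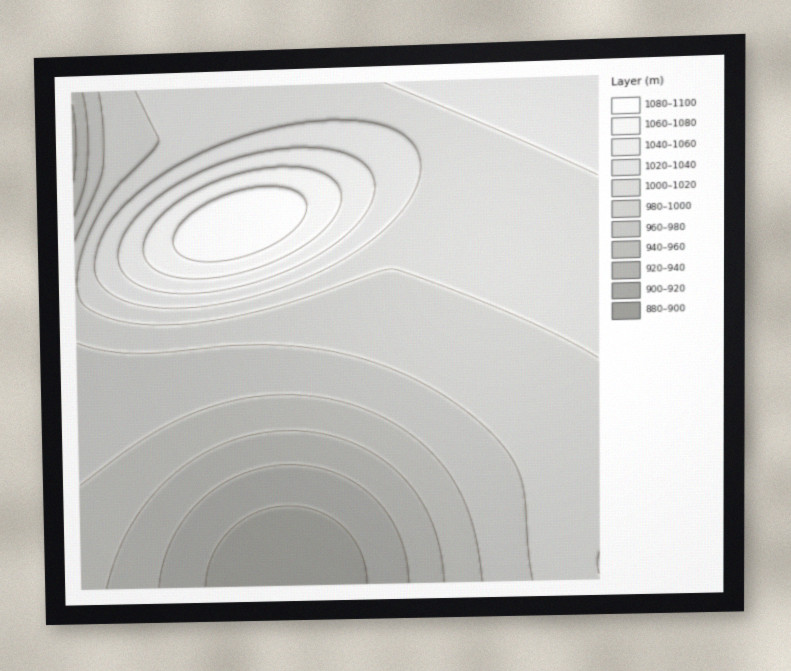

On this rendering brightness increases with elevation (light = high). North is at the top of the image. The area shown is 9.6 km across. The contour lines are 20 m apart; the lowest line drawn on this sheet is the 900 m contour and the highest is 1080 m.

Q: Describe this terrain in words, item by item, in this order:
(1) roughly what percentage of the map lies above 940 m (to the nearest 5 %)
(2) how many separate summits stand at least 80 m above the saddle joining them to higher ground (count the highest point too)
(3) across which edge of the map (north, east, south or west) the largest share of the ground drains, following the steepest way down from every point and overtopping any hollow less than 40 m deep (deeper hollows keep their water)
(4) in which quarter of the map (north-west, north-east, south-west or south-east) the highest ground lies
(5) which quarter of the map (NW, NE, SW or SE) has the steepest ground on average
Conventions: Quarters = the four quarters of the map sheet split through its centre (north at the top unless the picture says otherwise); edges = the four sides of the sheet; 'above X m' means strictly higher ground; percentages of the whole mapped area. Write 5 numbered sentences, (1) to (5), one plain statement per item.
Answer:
(1) Ground above 940 m makes up about 85 % of the sheet.
(2) 1 summit rises at least 80 m above its surroundings.
(3) Drainage is mainly to the south: more ground falls towards that edge than towards any other.
(4) The highest point lies in the north-west quarter of the map.
(5) The steepest ground, on average, is in the north-west quarter.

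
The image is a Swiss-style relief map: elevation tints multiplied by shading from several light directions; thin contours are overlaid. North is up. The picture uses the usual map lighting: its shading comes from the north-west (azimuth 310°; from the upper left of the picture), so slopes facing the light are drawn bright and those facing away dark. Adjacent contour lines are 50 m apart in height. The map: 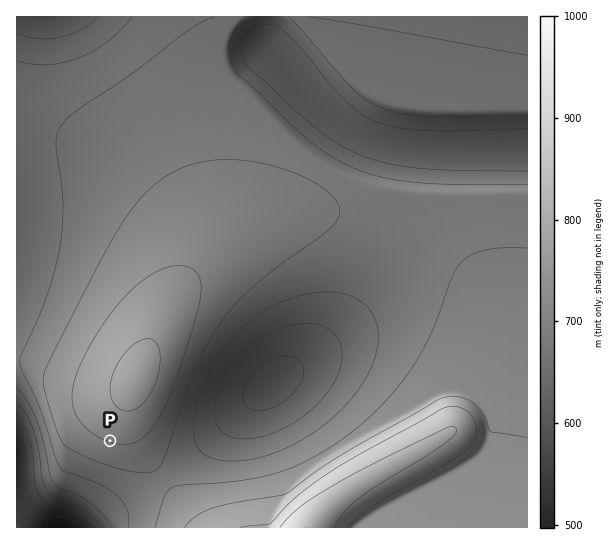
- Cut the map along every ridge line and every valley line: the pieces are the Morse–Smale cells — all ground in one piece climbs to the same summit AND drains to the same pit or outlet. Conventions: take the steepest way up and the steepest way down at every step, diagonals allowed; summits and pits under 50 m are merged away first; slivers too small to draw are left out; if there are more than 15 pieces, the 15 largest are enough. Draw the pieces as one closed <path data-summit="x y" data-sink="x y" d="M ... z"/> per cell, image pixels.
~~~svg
<path data-summit="137 378" data-sink="46 17" d="M237 16l-198 1-11 88-7 36-5 16 1 203 12 1 28 12 36 11 32 3 11-6 25-63 16-27 32-42 11-24 5-28 0-78-4-45 0-28 7-16 8-9z"/><path data-summit="306 527" data-sink="271 385" d="M411 224l-26 49-30 41-36 34-62 48-55 53-39 30 39 49 281 0 2-2 14-65 6-46 2-48-4-29-11-33-8-16-16-23-30-27z"/><path data-summit="306 527" data-sink="267 50" d="M527 16l-260 1 0 33 70 70 20 13 14 7 26 7 28 3-2 9-3 39-11 25 25 13 16 12 23 25 19 32 12 40 3 22 0 32-8 62-14 67 43-1z"/><path data-summit="137 378" data-sink="271 385" d="M353 211l-46 2-24 6-29 10-40 24-23 22-15 19-19 32-28 71 0 21 3 9 11 23 19 29 3 0 37-30 55-53 73-57 25-25 17-21 21-34 16-34-4-4-23-6z"/><path data-summit="137 378" data-sink="267 50" d="M266 16l-28 0-10 14-7 16 0 28 4 45-1 88-7 26-8 16-17 22 1 2 21-20 17-12 23-12 29-10 34-7 36-1 29 4 27 9 11-26 3-39 2-9-28-3-26-7-14-7-20-13-70-70z"/><path data-summit="137 378" data-sink="17 459" d="M22 360l-6 1 0 126 19 22 28-31 13-31 12-17 30-27 15-18-22 2-18-3z"/><path data-summit="137 378" data-sink="65 527" d="M130 391l-42 39-12 17-13 31-27 31 19 18 36 1 18-15 33-18 21-16-20-29-11-23-3-9z"/><path data-summit="306 527" data-sink="65 527" d="M163 480l-32 21-18 10-21 16 109 1z"/><path data-summit="306 527" data-sink="46 17" d="M38 16l-22 1 1 139 11-51z"/><path data-summit="17 527" data-sink="17 459" d="M17 488l-1 39 2 1 17-19z"/><path data-summit="17 527" data-sink="65 527" d="M35 509l-16 19 38-1z"/>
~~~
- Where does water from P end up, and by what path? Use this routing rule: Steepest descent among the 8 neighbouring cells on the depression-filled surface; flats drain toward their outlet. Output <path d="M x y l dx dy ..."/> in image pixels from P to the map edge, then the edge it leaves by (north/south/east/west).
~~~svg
<path d="M110 441l0 34-40 40 0 12"/>
exit: south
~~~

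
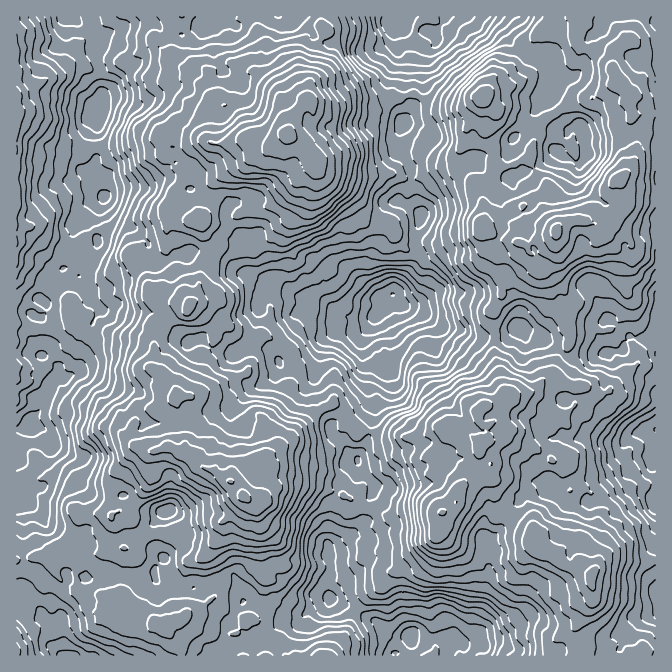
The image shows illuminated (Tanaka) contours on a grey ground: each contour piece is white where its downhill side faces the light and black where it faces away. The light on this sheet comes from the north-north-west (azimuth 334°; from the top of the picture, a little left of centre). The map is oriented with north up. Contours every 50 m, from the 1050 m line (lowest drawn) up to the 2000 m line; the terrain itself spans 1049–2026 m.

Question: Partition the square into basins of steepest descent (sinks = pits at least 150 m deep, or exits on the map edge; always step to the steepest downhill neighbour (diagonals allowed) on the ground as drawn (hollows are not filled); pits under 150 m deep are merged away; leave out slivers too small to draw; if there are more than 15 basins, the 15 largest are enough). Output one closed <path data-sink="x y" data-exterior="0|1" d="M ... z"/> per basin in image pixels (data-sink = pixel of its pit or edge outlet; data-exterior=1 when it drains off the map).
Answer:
<path data-sink="392 295" data-exterior="0" d="M655 16l-86 0-5 2-7 3-12 12-5 0-6 5-3 10-23 23-11 5-17 23-5 0-15 9-26-4-19-10-20 4-18 8-10-3-47 3-13-7-11 13-6 12-7-24-5-8-24-21-15-7-12 0-8 5-10 2-3 6 0 10 5 10 7 5-4-1-11 14 5 25-3 1-26-12-5 0-10 6 7 10-2 12 14 20-9 18 5 10 15 13-12 0-10-7-6 21-17 7-20 18 4 10 10 8 12 23 12 5 15-2 7 6-4 4-11 3-16 18-4 10-1 25 18 15 5 8-2 8-15 10-12 1-8 4-6 12 0 15 5 7-7 5-13 16-2 9-5 8 0 20 2 2-2 10 5 8 7 22 7 2 10-13 29-5 5 0 8 5 23 7 12-2 6-6 0-13 11-10 9-15 11 7 3 0 12-19 2-17-13-4-2-4 18-7 13-10 7-11 24-21 14-7 8 4 17 21 7 2 8 0 15 5 7-2 11 4 17 0 15-9 4 1 5 8-10 19 20 23 2 12-4 13-10 6-5 6-2 17 8 2 10 10 17 8 16 5 30-1 16-12-1-9 3-13 8-8 15-8 10-15-1-6-5-5 0-14-8-7-18-12-17-3-13-8-19 3 0-16-4-1-6-6 0-6 7-8 10-1 10-10 7 8 6 2 10 8 19 10 5 0 5-5 8-2 9-9 3-19-13-2-14-6-6 0 9-5 3-11 13-17 0-12-3-8-2-15 5-10-16-27 0-10 3-6 0-27 6-6 15-5 22 7 13 0 7 3 12 13 4 9 9 5 12 1z"/><path data-sink="100 115" data-exterior="0" d="M320 16l-304 1 0 208 12 3 3 5 23 21 16-1 10-7 9 21 5 4 27 2-9 1-10 10-12 5-17 13-2 3 8 10 0 12 9 11 17-2 33 2 16 8 4-14 10-12 6-6 11-3 4-4-7-6-15 2-12-5-12-23-10-8-4-7 0-3 20-18 17-7 6-21 10 7 12 0-15-13-5-10 9-18-14-20 2-12-7-10 10-6 5 0 26 12 3-1-5-25 3-7 10-8-5-3-5-10 0-10 3-6 10-2 8-5 17 2 10 5 18 15 11 14 7 24 6-12 12-14 0-8 6-20 4-25 10-15-5-5z"/><path data-sink="410 635" data-exterior="0" d="M335 404l-8 2-9 5-21 18-10 14-19 13-3 2-1-2-8 4 2 4 13 4-2 17-5 10-7 9-3 0-11-7-9 15-11 10-2 16-13 14 6 23 7 10-5 10-17 16-12 3-5 5-7 0-7 8 0 5 10 13 3 10 396 1 2-12-3-7 0-10 17-27-2-15 2-8-13-9-15-2-11-13-19-7-3 0-14 12-30 1-16-5-17-8-10-10-8-2 2-17 5-6 10-6 4-13-2-12-20-23 10-19-5-8-4-1-15 9-17 0-11-4-7 2-15-5-8 0-7-2-11-16z"/><path data-sink="655 430" data-exterior="1" d="M577 219l-15 5-6 6 0 27-3 6 0 10 16 27-5 10 2 15 3 8 0 12-13 17-3 11-5 4 11 6 19 4-4 18-9 9-8 2-5 5-5 0-19-10-10-8-6-2-7-8-10 10-10 1-7 8 0 6 6 6 4 1 0 16 19-3 13 8 17 3 18 12 8 7 0 14 5 5 1 6-10 15-15 8-8 8-3 20 7 5 5 0 10 5 15-15 15-1 8 12 1 8 0 14-3 6 2 22-17 27 0 10 3 7-1 11 77 1 1-398-12-2-9-5-4-9-12-13-7-3-13 0z"/><path data-sink="28 427" data-exterior="0" d="M25 226l-9 1 0 331 11 1 7-3 6 0 5 3 7 0 8-6 19-5-5-6 0-7 6-19 33-1-2-30 5-8 2-9 13-16 7-5-5-7 0-15 3-7 6-7 17-3 13-7 4-11-5-8-18-15 1-20-4-4-12-5-23 0-1-2-26 2-9-11 0-12-8-10 2-3 17-13 12-5 10-10 9-1-27-2-5-4-9-21-10 7-16 1z"/><path data-sink="397 17" data-exterior="1" d="M567 16l-245 0-1 6 7 8-10 15-4 25-6 20 0 8 12 8 18 0 9-3 20 0 10 3 18-8 20-4 19 10 26 4 15-9 5 0 17-23 11-5 23-23 3-10 6-5 5 0 12-12z"/><path data-sink="74 655" data-exterior="1" d="M40 556l-24 4 1 96 164-1-3-10-11-17-8-2-15 3-10-1-5-6-1-9-8 8-5 2-6-8 4-8 0-5-3-3-6-3-16 0-24-13-10-13-1-5 1-7-9 1z"/>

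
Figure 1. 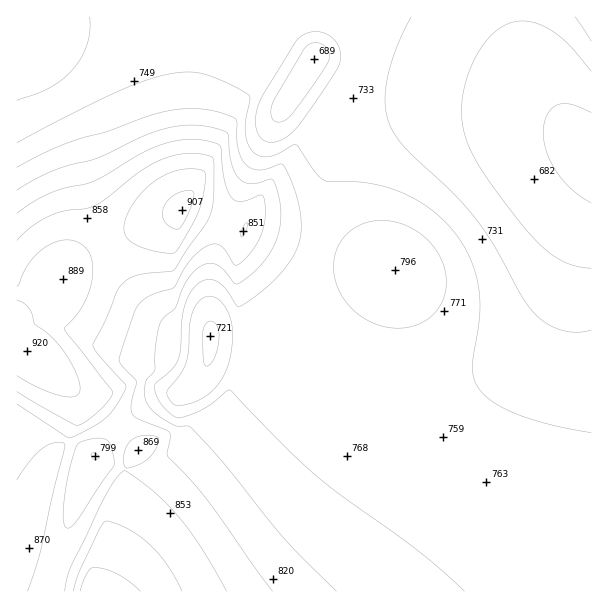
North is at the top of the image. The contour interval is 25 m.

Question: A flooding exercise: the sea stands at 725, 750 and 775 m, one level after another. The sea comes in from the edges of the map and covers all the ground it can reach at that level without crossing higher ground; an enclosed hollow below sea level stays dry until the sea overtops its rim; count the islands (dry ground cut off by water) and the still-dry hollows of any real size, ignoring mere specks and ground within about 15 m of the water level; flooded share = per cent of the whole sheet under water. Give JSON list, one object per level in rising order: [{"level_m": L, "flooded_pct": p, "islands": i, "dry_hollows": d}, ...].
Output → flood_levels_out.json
[{"level_m": 725, "flooded_pct": 15, "islands": 0, "dry_hollows": 1}, {"level_m": 750, "flooded_pct": 31, "islands": 0, "dry_hollows": 1}, {"level_m": 775, "flooded_pct": 60, "islands": 1, "dry_hollows": 0}]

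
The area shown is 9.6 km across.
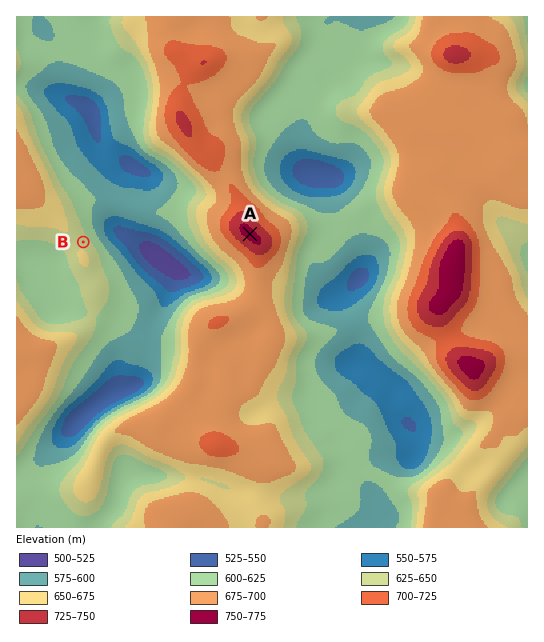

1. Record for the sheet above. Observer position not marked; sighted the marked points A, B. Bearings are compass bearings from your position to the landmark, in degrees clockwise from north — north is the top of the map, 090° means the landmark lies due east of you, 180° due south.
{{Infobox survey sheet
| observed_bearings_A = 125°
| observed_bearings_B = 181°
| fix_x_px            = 85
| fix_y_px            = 119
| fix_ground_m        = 545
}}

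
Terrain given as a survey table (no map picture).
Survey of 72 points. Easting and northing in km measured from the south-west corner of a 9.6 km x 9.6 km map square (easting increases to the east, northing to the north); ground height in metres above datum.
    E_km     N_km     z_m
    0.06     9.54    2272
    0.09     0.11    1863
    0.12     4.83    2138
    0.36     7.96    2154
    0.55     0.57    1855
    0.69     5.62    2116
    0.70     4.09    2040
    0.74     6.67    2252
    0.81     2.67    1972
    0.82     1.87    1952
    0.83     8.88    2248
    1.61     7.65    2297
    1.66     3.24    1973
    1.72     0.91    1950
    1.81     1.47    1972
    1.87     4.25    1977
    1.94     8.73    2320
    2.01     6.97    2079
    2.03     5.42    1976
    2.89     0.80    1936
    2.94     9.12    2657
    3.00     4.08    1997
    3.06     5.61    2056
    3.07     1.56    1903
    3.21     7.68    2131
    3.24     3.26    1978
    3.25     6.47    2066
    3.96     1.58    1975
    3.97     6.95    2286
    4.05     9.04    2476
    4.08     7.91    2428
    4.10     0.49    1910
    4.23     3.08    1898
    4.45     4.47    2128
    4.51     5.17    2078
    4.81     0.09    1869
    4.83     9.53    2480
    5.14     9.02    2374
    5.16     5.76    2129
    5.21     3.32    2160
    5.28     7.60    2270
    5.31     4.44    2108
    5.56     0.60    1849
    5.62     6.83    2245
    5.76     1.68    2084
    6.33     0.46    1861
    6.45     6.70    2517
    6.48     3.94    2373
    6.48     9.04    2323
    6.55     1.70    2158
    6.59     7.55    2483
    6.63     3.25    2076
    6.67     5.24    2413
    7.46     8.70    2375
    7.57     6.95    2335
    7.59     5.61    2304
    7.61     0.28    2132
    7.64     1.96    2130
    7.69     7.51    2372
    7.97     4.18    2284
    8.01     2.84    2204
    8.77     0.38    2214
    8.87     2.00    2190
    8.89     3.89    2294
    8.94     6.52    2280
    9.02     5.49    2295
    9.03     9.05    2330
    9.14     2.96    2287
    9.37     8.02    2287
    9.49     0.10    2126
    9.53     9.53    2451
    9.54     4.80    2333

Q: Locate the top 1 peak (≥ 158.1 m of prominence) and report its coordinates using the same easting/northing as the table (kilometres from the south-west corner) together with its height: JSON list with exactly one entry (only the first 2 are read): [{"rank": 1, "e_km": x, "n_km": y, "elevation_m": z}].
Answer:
[{"rank": 1, "e_km": 2.91, "n_km": 9.09, "elevation_m": 2660}]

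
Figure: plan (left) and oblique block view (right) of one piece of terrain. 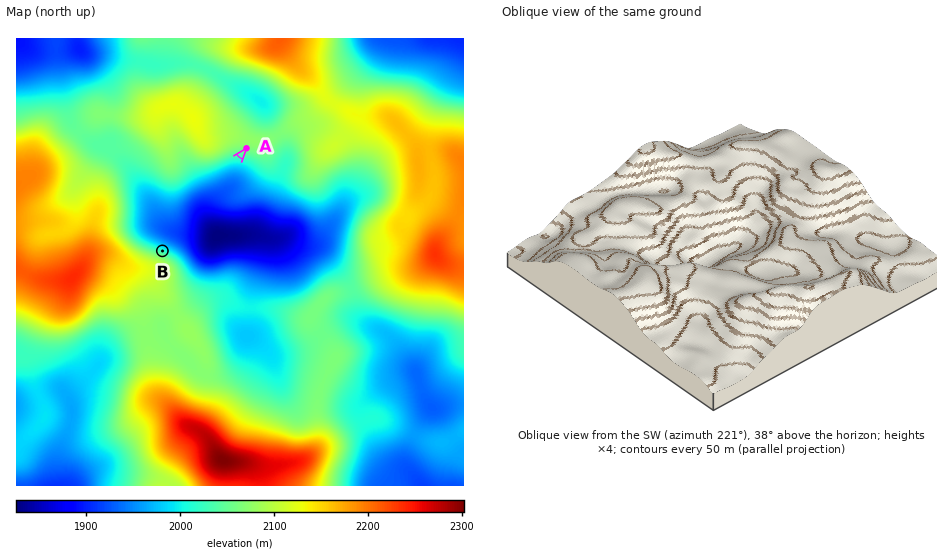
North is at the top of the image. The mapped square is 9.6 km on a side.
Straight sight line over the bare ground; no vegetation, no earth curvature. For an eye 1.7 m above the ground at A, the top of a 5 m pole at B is visible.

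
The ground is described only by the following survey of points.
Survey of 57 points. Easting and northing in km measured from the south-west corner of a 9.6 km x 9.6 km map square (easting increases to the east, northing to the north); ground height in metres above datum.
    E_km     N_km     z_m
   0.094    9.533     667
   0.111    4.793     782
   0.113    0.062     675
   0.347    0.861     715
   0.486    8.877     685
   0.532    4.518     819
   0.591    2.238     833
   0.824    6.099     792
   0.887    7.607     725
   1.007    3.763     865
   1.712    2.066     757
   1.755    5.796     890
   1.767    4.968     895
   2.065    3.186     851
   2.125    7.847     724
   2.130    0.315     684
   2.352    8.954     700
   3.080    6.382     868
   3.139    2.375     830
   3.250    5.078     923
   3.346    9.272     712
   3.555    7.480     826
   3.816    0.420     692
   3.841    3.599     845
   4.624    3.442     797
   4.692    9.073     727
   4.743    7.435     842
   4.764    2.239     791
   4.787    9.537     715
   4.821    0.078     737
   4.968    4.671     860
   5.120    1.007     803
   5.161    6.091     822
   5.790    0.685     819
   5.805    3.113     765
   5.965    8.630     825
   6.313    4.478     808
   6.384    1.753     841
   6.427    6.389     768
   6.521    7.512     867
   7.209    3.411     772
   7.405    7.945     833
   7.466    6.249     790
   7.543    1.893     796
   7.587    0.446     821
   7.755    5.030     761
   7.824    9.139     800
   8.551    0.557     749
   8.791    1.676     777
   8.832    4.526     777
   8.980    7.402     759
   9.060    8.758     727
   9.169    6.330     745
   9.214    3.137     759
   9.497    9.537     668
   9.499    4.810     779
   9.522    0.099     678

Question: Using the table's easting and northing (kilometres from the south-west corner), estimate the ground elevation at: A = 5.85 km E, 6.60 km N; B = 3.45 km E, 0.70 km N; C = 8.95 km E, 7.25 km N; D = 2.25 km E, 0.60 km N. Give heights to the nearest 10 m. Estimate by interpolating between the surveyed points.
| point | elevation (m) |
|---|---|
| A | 770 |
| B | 700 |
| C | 760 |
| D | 680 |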